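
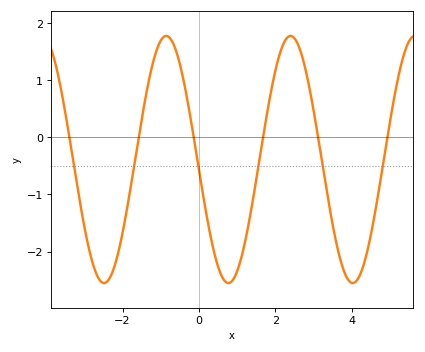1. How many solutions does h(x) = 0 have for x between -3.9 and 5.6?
6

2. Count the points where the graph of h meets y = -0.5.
6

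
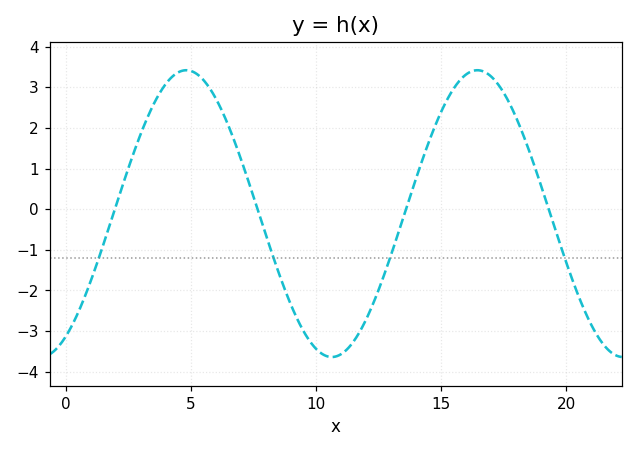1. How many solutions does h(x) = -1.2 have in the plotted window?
4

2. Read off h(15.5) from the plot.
2.96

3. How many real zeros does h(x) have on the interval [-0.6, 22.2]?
4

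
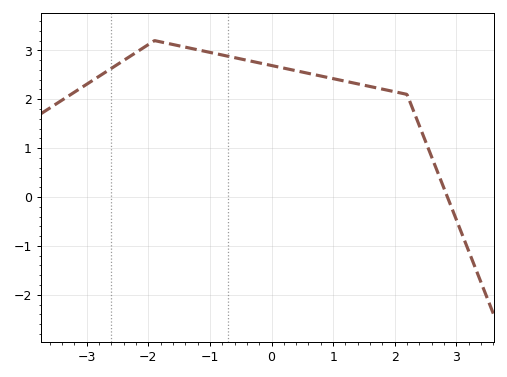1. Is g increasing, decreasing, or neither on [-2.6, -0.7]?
neither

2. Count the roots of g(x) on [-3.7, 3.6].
1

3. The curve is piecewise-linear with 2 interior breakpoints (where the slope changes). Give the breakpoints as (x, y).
(-1.9, 3.2); (2.2, 2.1)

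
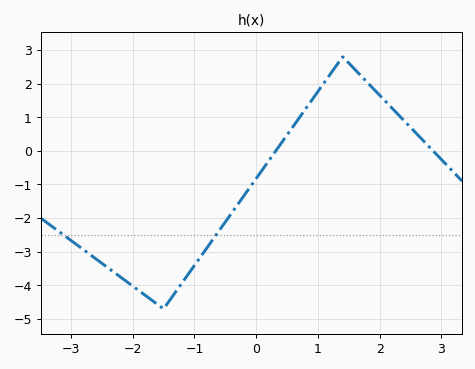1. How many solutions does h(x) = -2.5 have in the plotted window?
2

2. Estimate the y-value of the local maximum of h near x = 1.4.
2.8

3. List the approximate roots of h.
0.3, 2.9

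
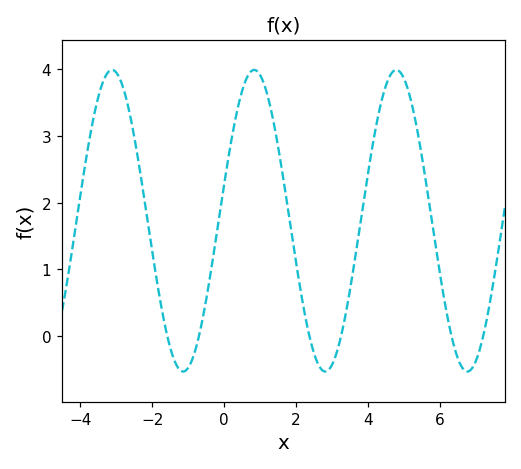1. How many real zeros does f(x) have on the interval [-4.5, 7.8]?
6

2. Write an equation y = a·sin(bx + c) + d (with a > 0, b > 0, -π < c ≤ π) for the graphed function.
y = 2.26sin(1.6x + 0.24) + 1.73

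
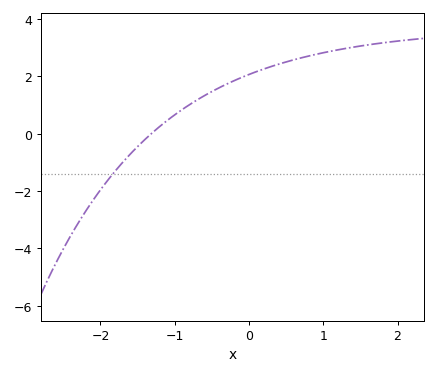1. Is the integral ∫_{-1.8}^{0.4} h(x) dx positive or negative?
positive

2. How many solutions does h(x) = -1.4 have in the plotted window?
1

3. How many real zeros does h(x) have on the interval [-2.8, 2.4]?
1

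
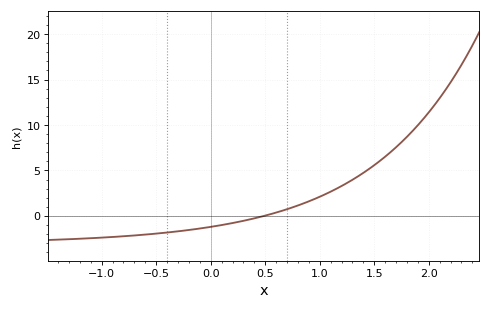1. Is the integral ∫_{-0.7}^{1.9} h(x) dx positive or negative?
positive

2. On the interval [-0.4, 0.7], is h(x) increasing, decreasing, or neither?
increasing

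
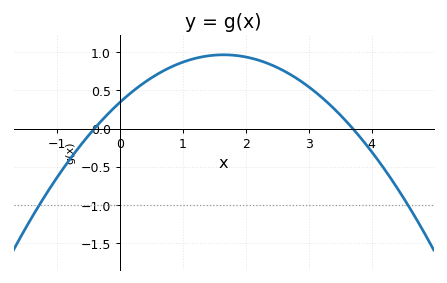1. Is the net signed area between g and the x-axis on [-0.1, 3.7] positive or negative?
positive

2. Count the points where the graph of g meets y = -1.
2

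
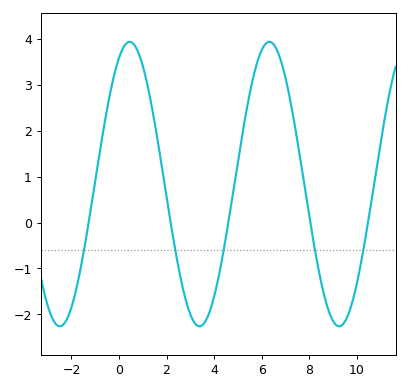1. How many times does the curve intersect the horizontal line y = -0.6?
5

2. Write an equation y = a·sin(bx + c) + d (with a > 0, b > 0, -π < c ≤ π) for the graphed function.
y = 3.1sin(1.1x + 1.1) + 0.84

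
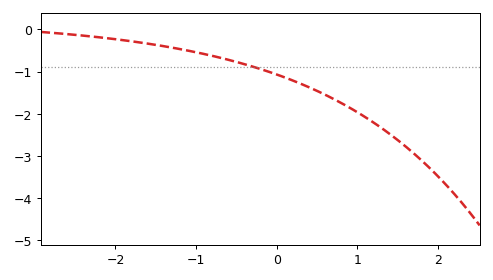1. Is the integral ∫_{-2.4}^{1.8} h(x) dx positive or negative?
negative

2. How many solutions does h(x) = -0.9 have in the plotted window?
1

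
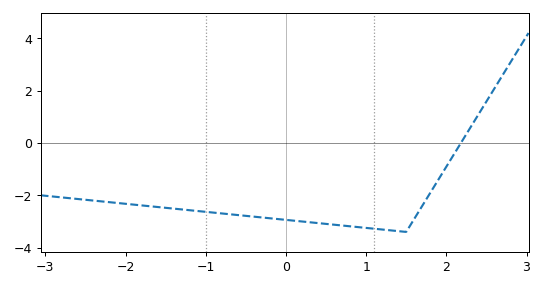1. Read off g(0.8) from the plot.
-3.2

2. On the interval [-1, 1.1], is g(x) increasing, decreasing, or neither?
decreasing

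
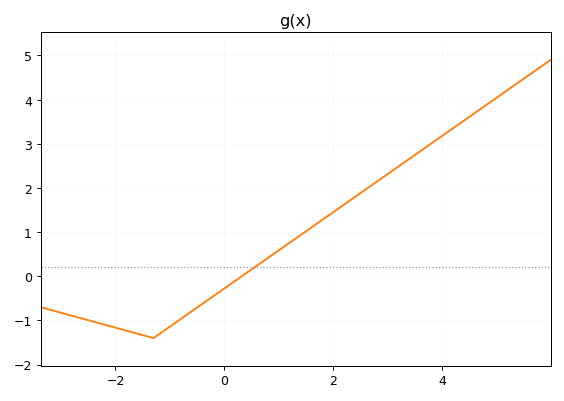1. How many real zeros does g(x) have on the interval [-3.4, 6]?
1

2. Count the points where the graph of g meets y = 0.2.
1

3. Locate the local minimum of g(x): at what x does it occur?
-1.4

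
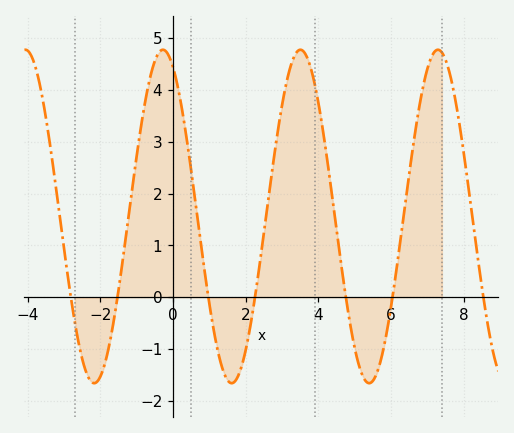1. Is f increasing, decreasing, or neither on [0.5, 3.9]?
neither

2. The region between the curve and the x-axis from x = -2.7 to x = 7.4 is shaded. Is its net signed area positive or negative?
positive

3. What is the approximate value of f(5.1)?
-1.27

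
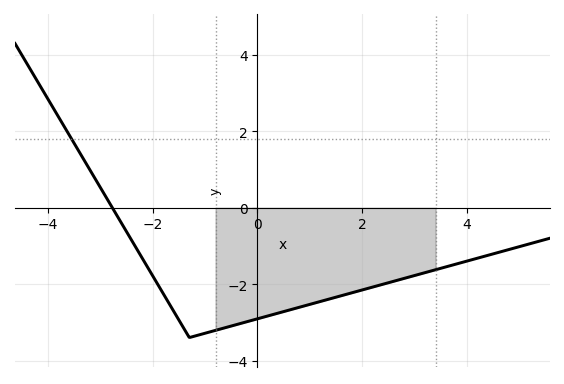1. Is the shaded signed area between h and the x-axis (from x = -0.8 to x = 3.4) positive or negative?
negative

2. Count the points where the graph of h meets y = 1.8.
1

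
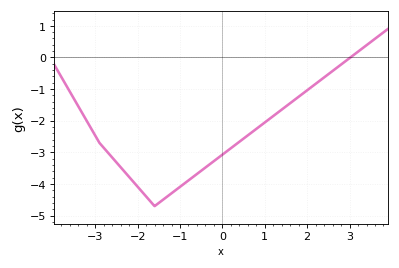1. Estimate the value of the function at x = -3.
-2.47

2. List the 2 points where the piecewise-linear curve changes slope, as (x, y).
(-2.9, -2.7); (-1.6, -4.7)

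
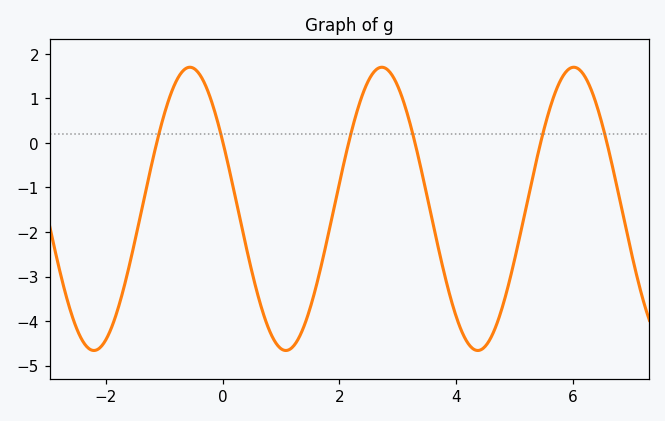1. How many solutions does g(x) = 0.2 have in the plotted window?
6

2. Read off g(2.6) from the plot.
1.6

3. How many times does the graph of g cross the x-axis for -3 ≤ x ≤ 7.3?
6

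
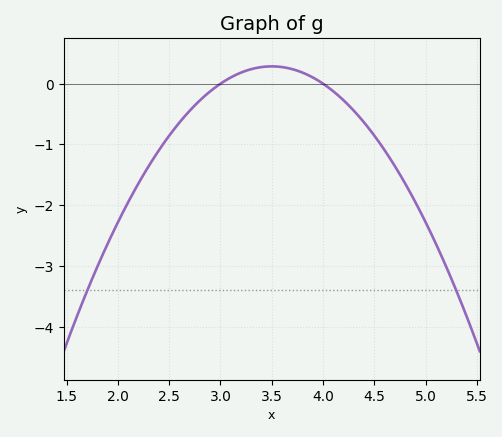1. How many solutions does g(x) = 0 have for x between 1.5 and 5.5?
2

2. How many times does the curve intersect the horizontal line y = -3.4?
2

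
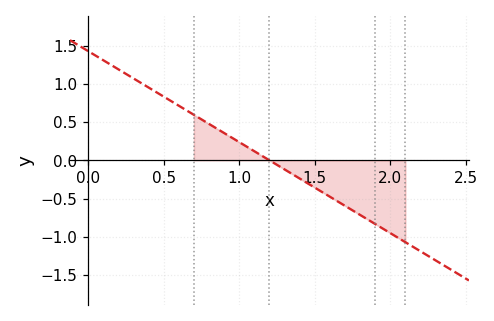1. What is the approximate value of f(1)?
0.238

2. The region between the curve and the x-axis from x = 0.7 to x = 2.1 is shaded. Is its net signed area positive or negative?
negative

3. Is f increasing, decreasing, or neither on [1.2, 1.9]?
decreasing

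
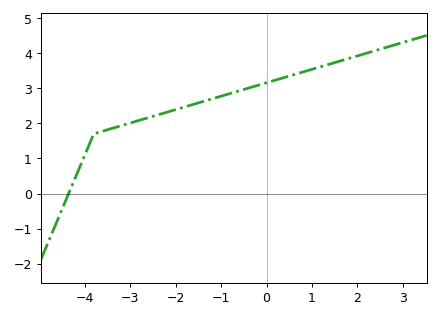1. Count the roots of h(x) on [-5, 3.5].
1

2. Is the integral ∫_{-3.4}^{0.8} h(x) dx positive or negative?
positive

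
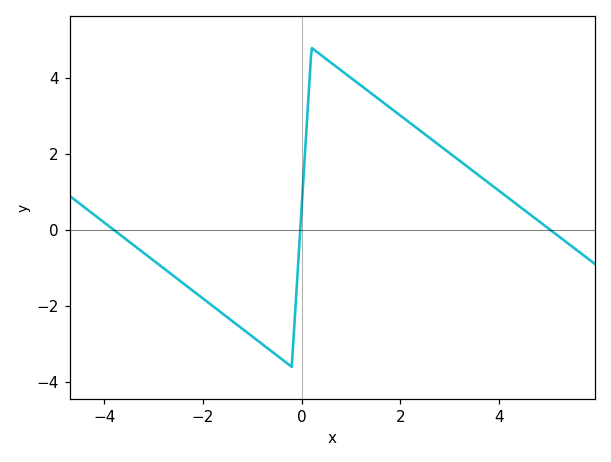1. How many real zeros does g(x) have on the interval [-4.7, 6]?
3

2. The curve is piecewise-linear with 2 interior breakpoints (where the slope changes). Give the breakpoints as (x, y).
(-0.2, -3.6); (0.2, 4.8)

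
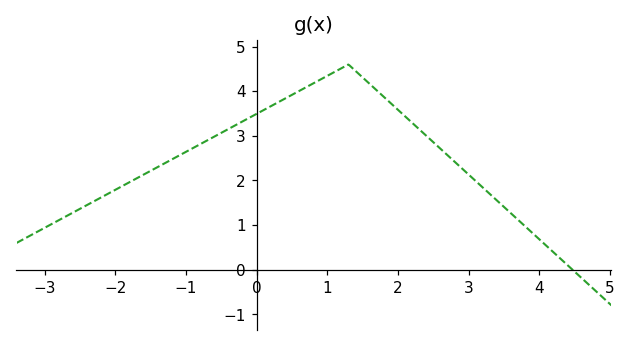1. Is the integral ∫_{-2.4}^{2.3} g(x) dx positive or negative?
positive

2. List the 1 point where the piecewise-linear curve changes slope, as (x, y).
(1.3, 4.6)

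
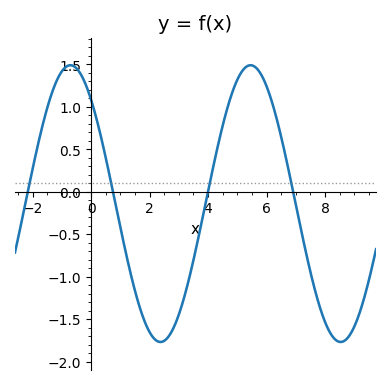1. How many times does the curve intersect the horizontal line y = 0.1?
4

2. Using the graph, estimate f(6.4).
0.8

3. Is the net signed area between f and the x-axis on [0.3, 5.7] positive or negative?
negative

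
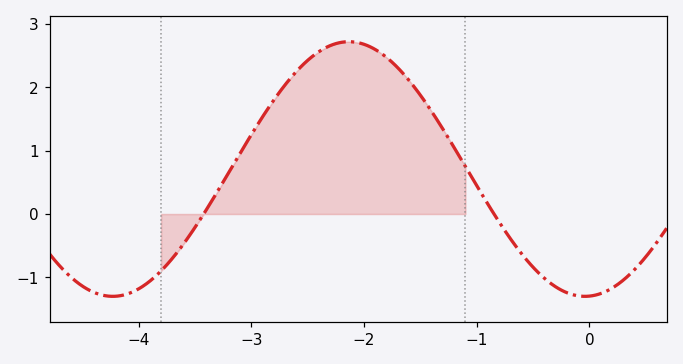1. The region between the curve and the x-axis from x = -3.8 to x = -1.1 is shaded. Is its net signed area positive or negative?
positive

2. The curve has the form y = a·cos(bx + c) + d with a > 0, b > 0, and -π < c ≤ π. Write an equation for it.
y = 2.01cos(1.5x - 3.1) + 0.71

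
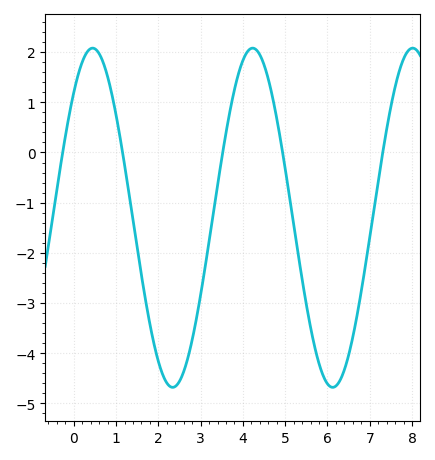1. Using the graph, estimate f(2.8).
-3.7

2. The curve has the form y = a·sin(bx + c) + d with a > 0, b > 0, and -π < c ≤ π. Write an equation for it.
y = 3.38sin(1.7x + 0.83) - 1.3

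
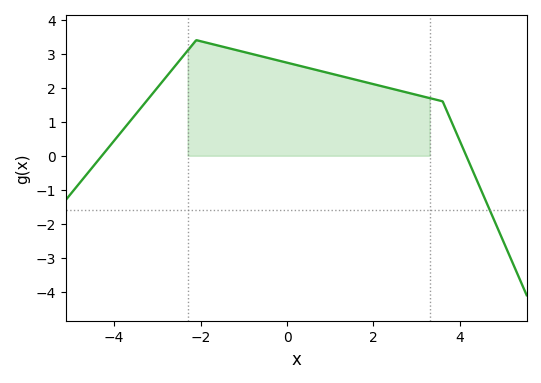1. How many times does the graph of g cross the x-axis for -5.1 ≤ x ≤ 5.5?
2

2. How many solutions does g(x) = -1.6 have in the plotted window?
1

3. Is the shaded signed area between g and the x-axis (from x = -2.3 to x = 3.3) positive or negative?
positive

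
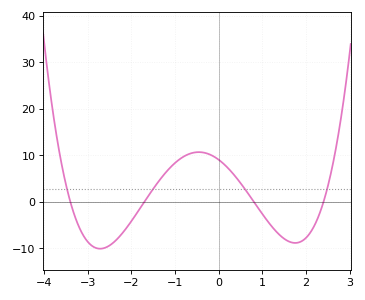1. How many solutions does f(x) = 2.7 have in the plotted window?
4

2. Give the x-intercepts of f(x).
-3.4, -1.7, 0.8, 2.4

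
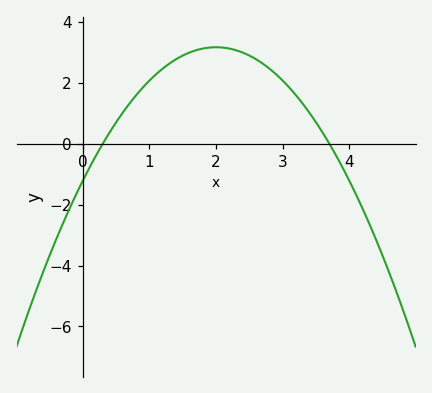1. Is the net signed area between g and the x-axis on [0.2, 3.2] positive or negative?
positive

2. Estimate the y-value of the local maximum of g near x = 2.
3.2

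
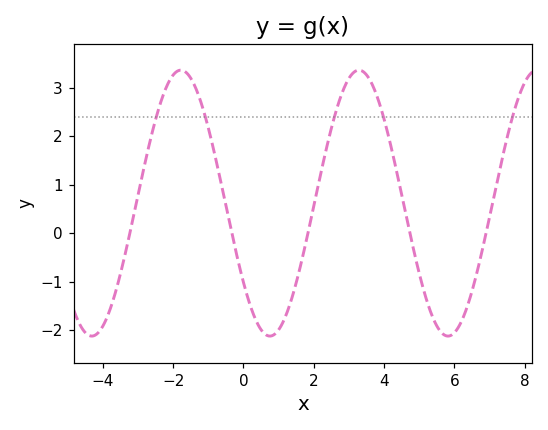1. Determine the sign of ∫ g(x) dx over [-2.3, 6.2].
positive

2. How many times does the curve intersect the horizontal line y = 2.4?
5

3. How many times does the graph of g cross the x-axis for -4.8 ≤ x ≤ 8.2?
5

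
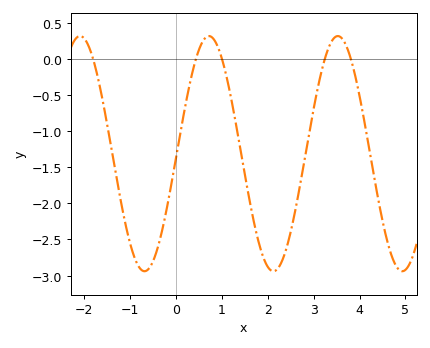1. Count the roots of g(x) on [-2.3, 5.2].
5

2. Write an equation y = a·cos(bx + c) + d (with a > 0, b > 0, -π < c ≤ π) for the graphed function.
y = 1.63cos(2.24x - 1.62) - 1.31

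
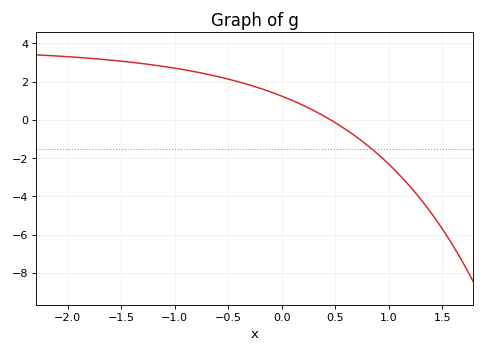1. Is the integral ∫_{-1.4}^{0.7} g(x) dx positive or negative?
positive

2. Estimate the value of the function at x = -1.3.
3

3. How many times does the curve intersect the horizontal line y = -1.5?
1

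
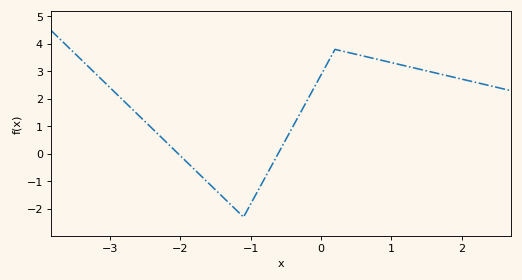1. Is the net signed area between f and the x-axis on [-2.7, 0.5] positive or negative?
positive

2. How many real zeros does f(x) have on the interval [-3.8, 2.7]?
2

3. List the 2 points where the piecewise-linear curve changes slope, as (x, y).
(-1.1, -2.3); (0.2, 3.8)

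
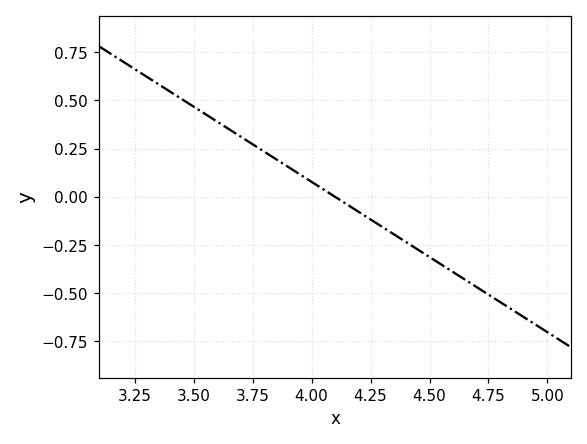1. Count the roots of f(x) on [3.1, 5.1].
1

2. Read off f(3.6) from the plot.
0.38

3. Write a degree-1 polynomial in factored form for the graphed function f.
y = -0.78(x - 4.1)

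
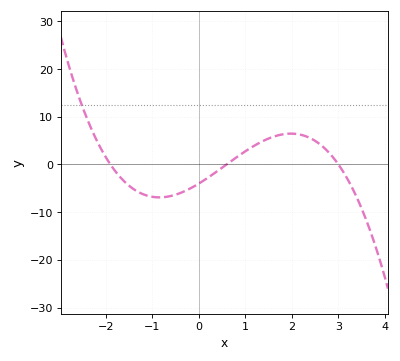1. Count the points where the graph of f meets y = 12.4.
1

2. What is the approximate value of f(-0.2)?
-5.14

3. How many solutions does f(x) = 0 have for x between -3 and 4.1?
3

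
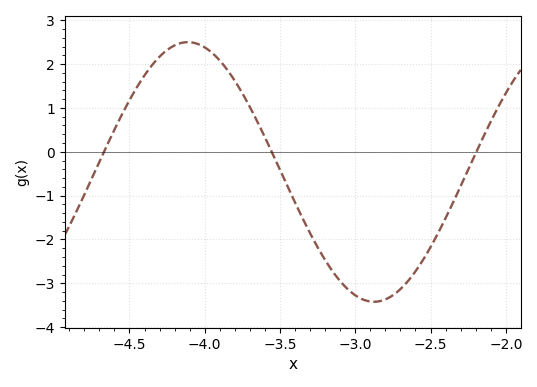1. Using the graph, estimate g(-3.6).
0.3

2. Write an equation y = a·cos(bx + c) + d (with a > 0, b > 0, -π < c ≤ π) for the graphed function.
y = 2.96cos(2.5x - 2.1) - 0.46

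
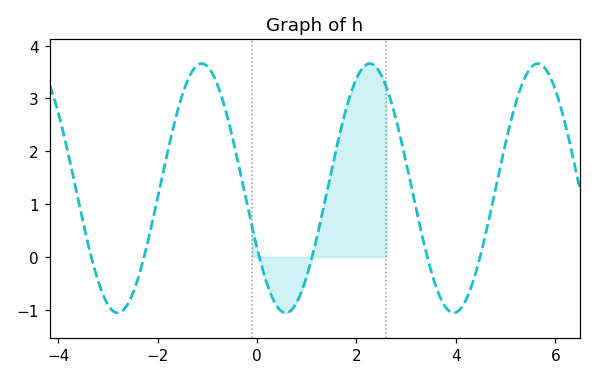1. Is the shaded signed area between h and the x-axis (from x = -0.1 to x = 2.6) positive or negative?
positive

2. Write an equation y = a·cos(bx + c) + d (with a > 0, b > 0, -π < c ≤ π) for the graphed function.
y = 2.36cos(1.9x + 2.1) + 1.3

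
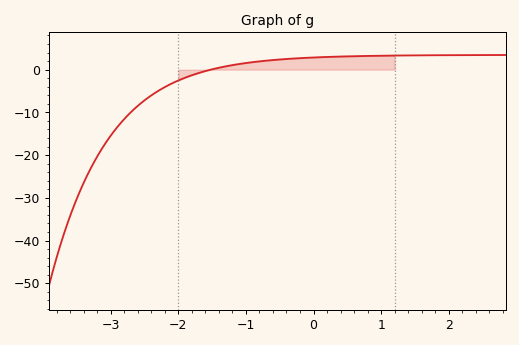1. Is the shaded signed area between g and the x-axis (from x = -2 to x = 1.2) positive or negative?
positive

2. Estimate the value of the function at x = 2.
3.39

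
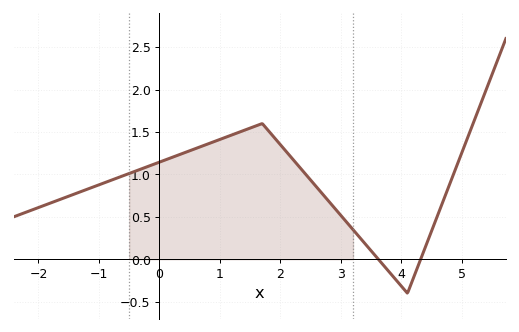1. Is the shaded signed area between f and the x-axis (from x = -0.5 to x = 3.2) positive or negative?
positive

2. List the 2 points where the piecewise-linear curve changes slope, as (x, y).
(1.7, 1.6); (4.1, -0.4)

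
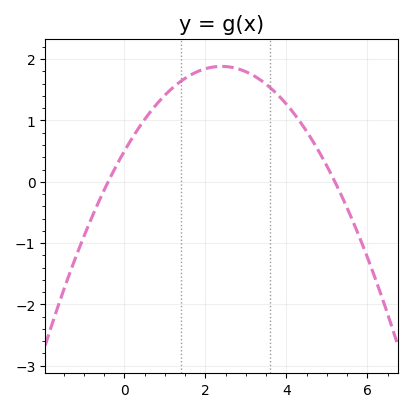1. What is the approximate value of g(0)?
0.499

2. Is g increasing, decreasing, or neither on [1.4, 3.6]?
neither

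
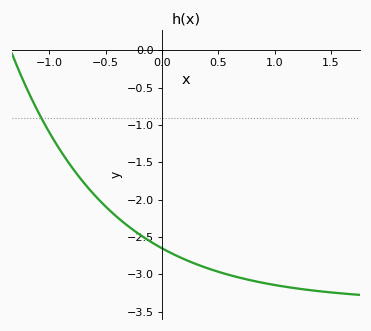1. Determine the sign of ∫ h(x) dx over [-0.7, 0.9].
negative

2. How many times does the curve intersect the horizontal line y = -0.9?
1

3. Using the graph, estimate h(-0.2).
-2.45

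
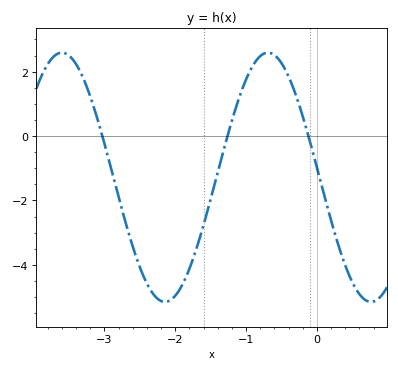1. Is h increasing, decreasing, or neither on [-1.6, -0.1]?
neither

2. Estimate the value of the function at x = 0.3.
-3.36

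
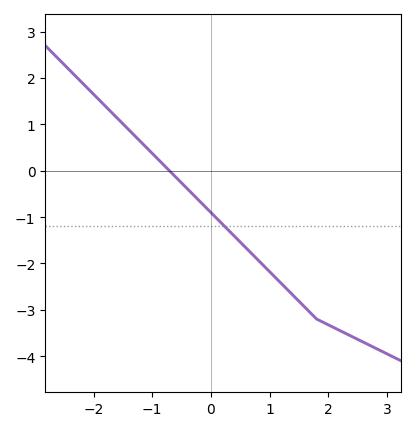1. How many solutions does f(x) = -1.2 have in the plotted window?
1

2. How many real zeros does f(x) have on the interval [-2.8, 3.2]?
1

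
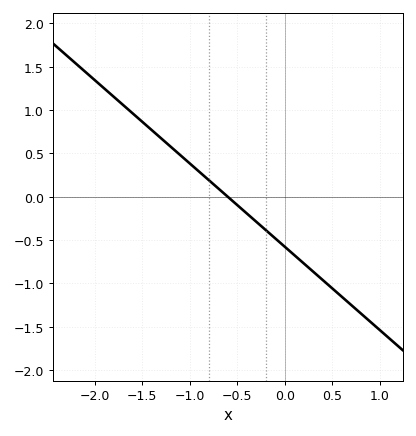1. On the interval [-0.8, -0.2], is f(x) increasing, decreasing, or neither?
decreasing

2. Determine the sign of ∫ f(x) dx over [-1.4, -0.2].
positive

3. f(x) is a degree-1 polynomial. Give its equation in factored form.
y = -0.96(x + 0.6)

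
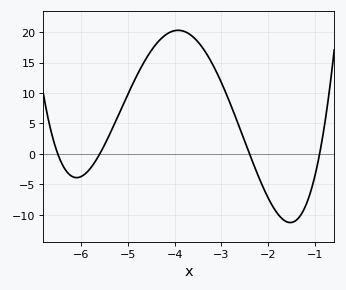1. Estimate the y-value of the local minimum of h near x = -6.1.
-4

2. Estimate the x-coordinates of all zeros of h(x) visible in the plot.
-6.5, -5.6, -2.4, -0.9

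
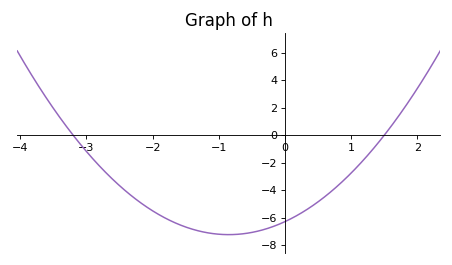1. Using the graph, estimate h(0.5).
-4.85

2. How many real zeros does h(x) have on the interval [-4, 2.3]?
2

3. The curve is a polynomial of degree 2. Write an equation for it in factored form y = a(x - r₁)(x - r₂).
y = 1.31(x + 3.2)(x - 1.5)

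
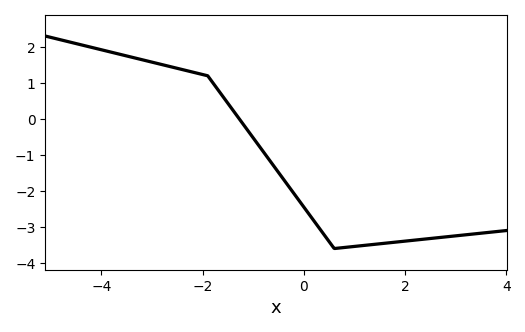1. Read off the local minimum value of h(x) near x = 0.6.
-3.6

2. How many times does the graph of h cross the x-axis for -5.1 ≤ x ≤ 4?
1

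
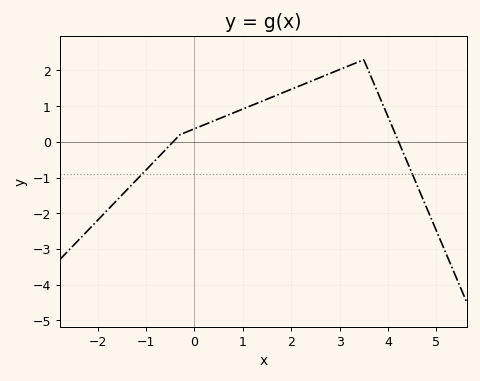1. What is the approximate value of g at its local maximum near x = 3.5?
2.3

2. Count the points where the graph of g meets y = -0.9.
2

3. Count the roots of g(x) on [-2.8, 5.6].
2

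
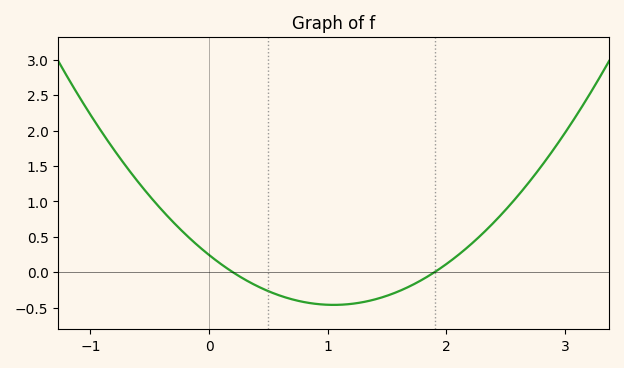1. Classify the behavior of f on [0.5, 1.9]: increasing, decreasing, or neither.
neither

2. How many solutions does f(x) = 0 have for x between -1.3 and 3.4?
2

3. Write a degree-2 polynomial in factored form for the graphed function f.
y = 0.64(x - 0.2)(x - 1.9)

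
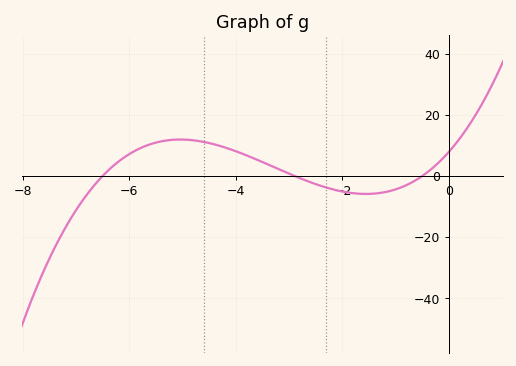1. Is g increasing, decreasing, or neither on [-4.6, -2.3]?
decreasing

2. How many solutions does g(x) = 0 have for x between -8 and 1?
3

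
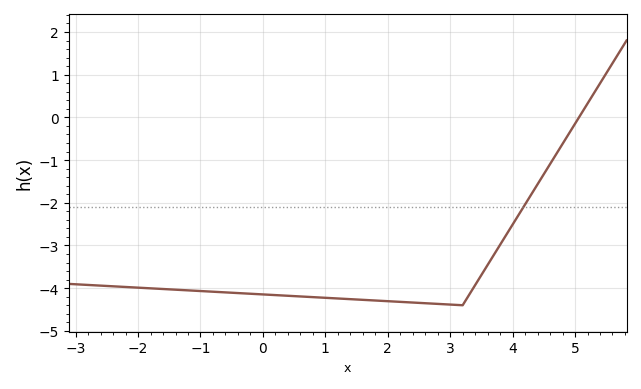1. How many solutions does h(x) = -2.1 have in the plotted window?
1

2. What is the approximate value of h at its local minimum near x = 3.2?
-4.4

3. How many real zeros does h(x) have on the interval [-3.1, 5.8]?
1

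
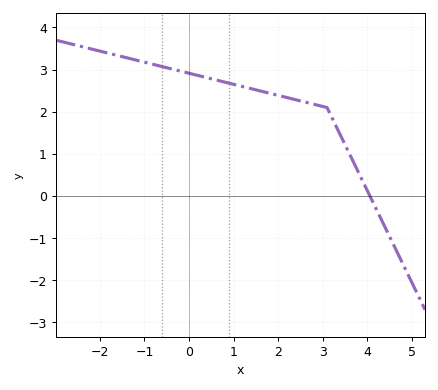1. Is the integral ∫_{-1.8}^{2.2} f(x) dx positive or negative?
positive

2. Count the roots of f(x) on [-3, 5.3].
1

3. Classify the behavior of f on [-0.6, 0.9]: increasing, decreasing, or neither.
decreasing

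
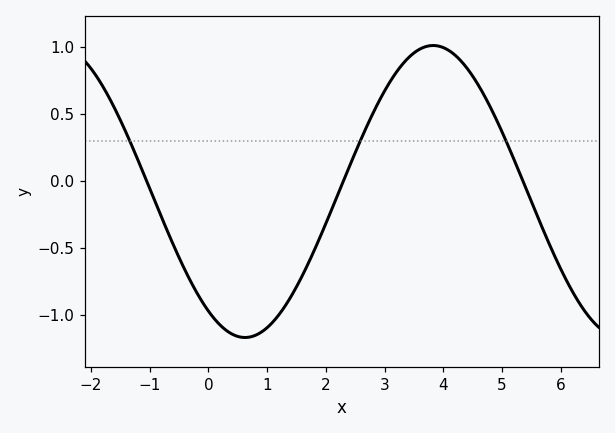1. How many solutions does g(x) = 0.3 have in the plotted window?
3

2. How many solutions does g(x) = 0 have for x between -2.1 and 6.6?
3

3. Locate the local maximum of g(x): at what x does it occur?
3.8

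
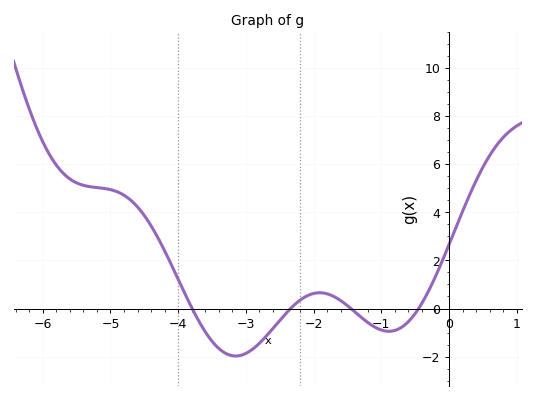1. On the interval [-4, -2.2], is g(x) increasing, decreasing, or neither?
neither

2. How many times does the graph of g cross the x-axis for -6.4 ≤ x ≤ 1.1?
4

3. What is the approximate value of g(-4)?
1.21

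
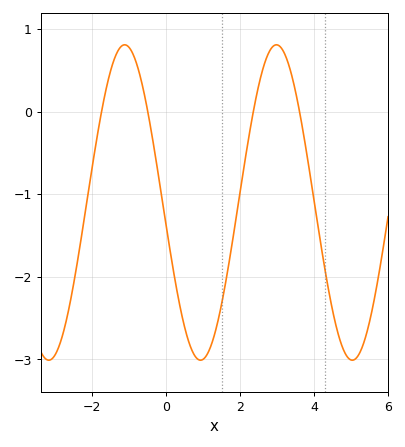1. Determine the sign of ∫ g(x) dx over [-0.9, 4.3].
negative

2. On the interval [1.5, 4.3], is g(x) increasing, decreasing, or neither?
neither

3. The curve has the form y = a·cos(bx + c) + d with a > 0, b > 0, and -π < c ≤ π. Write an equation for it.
y = 1.91cos(1.53x + 1.72) - 1.1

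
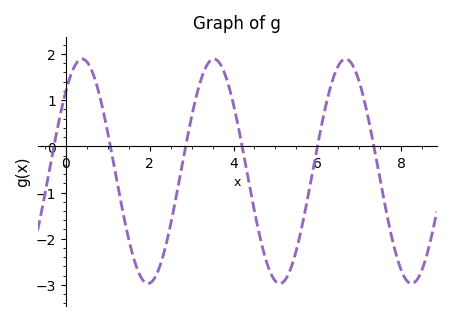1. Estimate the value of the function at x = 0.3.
1.85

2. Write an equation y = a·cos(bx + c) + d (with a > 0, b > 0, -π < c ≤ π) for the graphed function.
y = 2.43cos(2x - 0.782) - 0.54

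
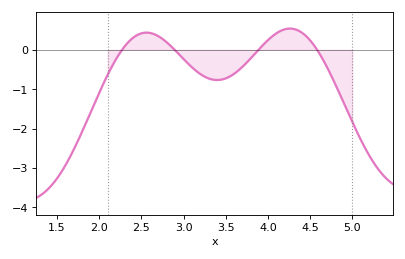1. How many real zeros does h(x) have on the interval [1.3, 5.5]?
4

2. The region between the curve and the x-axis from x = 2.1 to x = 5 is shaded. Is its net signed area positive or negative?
negative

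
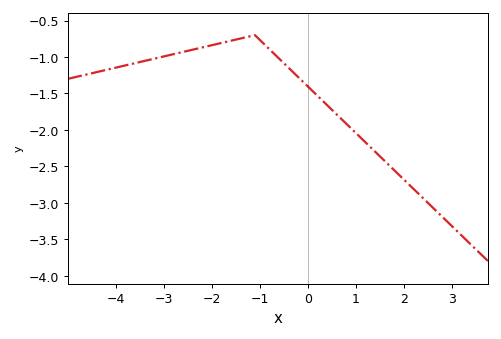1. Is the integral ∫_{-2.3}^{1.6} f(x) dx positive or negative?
negative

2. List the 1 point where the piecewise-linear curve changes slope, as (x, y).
(-1.1, -0.7)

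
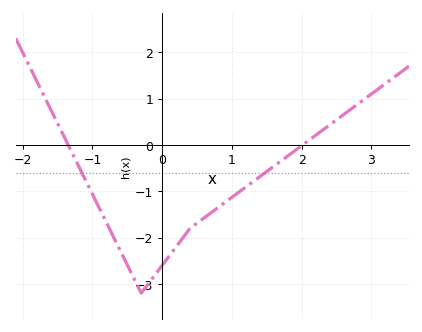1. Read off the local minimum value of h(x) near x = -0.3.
-3.2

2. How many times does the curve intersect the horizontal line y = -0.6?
2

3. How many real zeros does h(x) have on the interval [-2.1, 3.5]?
2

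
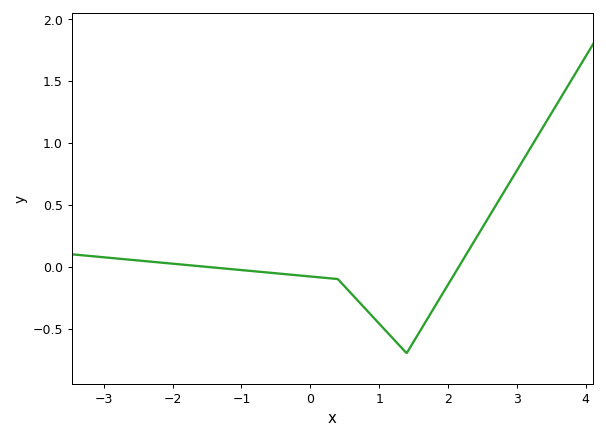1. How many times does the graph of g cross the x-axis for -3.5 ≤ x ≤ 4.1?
2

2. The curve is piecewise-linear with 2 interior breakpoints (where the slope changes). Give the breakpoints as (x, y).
(0.4, -0.1); (1.4, -0.7)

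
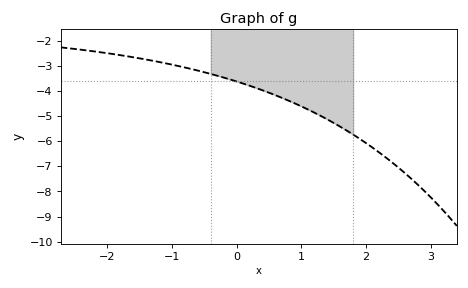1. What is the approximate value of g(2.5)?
-7.05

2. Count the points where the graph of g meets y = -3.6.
1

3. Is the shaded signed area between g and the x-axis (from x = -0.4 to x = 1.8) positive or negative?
negative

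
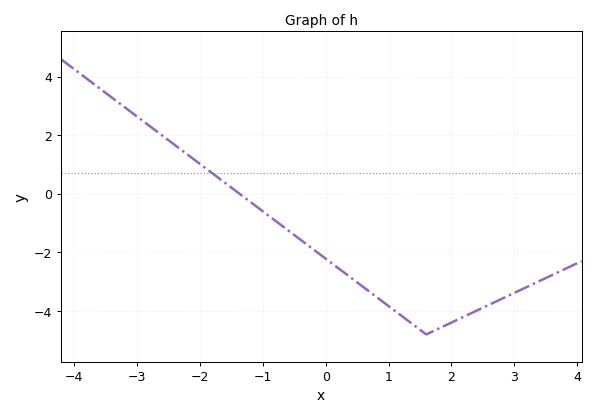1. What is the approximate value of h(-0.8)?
-0.92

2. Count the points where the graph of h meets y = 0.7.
1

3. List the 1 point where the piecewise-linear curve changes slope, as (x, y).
(1.6, -4.8)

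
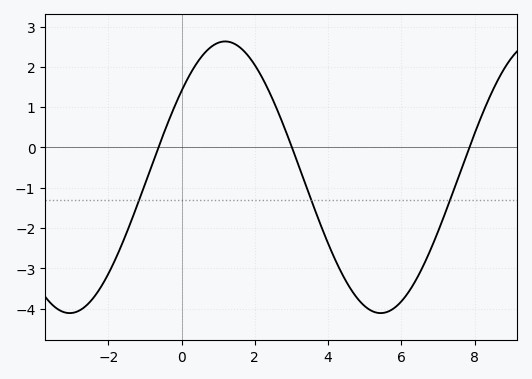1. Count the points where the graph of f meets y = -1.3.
3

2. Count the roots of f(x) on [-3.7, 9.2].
3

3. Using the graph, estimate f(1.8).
2.29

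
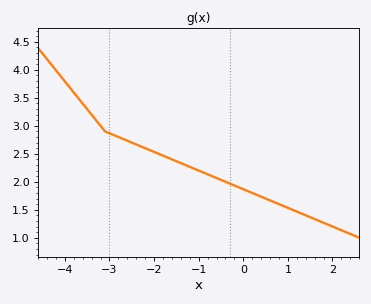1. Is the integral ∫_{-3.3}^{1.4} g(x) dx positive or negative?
positive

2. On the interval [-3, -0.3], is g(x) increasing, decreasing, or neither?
decreasing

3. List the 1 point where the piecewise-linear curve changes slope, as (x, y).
(-3.1, 2.9)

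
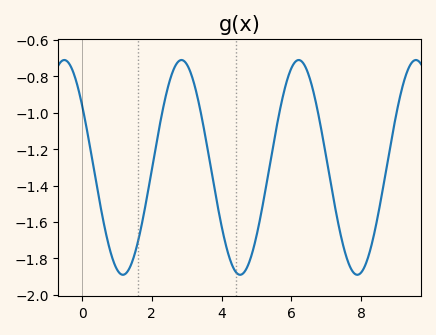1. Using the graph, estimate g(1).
-1.86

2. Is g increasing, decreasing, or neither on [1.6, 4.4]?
neither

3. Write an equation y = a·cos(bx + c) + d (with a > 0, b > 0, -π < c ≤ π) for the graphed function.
y = 0.59cos(1.9x + 0.95) - 1.3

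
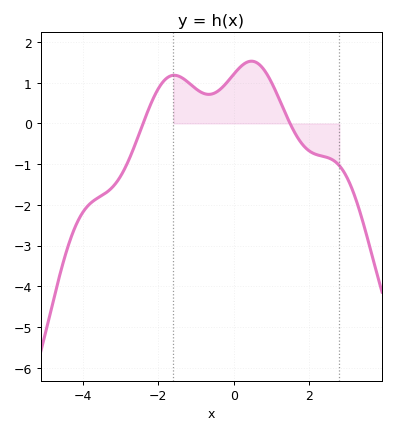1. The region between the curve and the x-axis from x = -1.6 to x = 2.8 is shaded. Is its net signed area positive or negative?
positive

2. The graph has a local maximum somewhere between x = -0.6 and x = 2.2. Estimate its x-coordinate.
0.4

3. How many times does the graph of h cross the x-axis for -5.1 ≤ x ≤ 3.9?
2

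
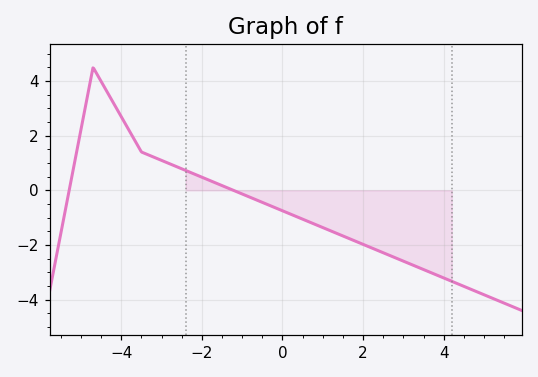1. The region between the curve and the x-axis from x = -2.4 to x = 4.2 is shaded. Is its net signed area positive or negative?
negative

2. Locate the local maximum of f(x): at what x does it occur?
-4.8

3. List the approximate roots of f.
-5.2, -1.2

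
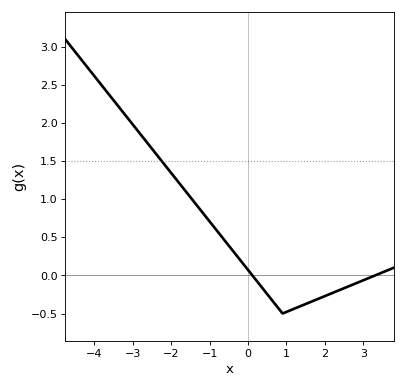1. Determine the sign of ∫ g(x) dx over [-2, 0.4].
positive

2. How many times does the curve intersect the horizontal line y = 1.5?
1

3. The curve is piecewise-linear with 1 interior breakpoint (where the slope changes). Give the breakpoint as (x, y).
(0.9, -0.5)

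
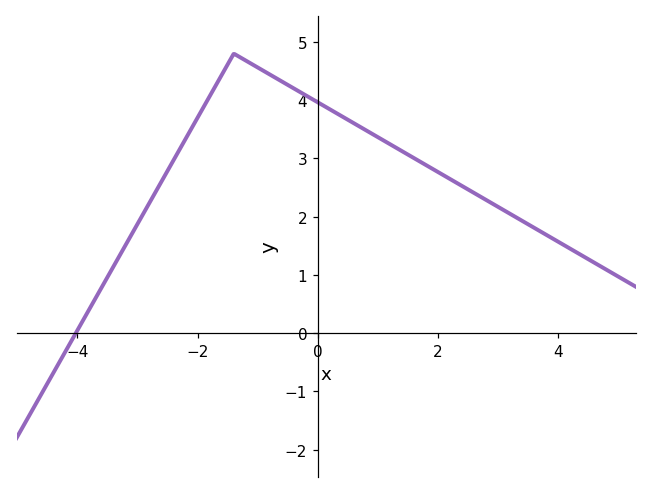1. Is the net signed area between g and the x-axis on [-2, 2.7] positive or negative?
positive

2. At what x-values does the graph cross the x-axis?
-4.03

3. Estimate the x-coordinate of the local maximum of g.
-1.4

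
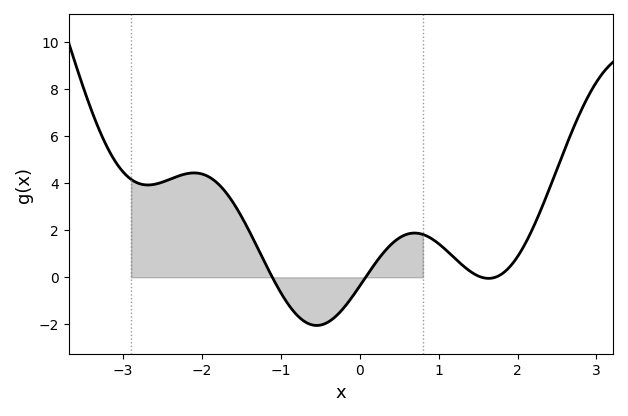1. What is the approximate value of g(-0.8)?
-1.6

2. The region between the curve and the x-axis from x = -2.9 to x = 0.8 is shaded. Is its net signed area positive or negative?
positive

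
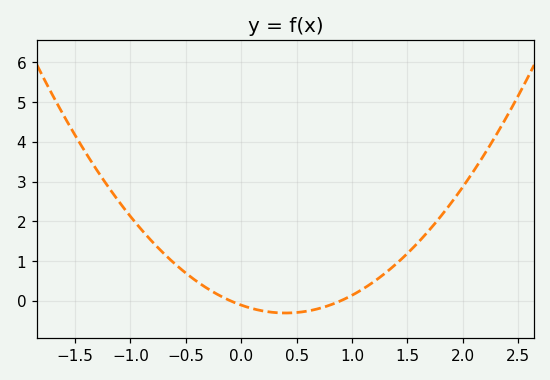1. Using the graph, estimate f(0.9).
0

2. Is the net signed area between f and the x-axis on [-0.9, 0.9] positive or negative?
positive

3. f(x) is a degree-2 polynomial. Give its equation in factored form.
y = 1.24(x + 0.1)(x - 0.9)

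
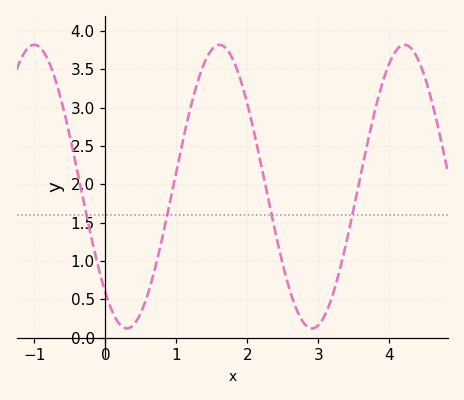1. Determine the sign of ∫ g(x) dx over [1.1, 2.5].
positive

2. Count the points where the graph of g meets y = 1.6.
4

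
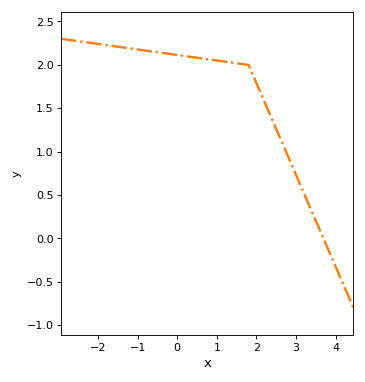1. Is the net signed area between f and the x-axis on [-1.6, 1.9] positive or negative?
positive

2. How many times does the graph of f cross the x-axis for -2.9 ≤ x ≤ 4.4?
1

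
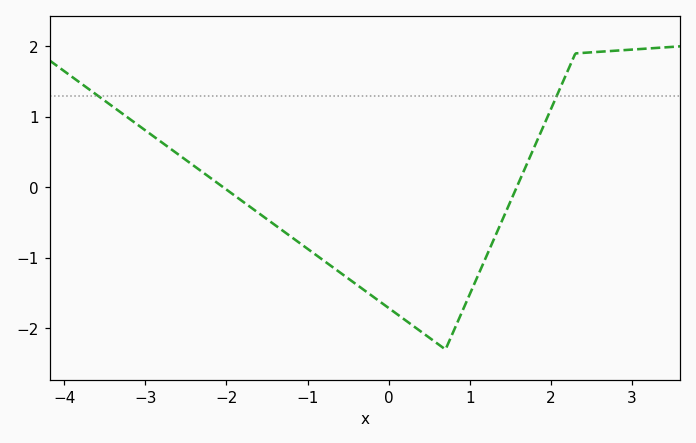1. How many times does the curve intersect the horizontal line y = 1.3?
2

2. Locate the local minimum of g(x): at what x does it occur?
0.8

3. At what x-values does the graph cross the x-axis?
-2, 1.6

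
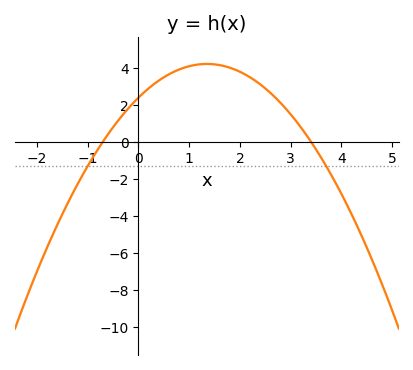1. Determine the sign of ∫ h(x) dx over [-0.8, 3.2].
positive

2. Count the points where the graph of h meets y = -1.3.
2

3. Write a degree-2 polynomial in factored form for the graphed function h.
y = -1(x + 0.7)(x - 3.4)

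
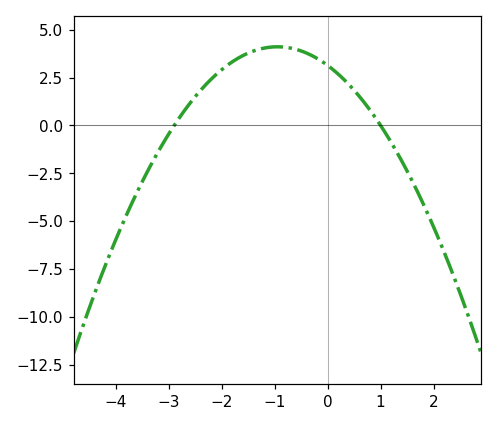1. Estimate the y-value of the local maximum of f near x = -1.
4.2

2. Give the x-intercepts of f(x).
-2.8, 1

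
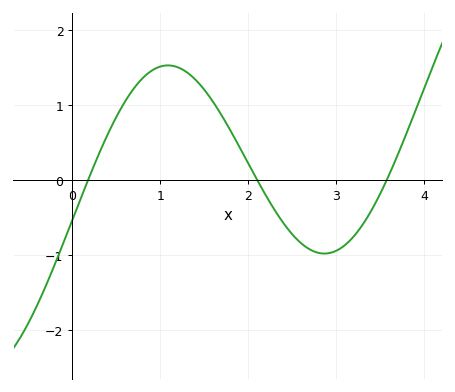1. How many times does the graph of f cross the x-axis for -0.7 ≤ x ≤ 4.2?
3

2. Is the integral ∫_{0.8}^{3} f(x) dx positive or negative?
positive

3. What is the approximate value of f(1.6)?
1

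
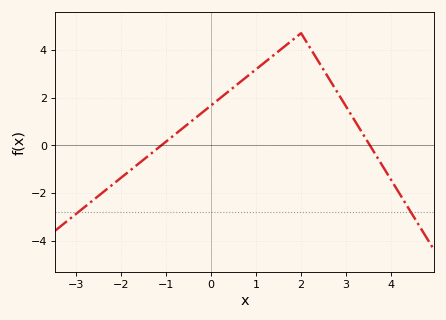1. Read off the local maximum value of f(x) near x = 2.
4.6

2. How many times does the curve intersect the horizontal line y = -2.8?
2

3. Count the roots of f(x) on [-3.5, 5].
2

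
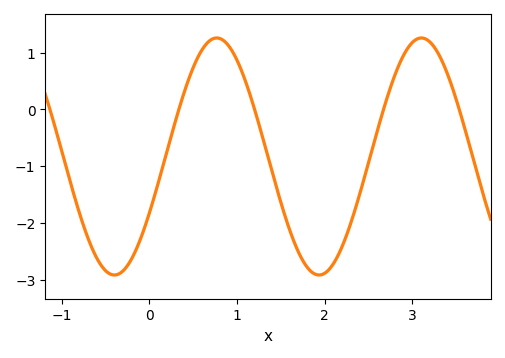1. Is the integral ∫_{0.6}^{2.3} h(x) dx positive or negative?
negative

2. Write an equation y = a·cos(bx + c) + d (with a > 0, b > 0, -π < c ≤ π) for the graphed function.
y = 2.09cos(2.69x - 2.07) - 0.83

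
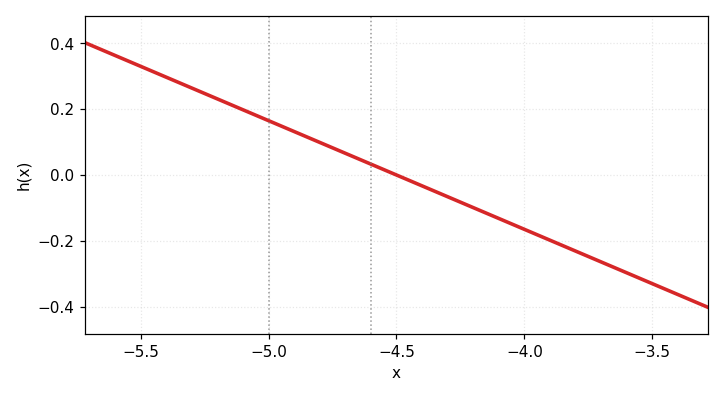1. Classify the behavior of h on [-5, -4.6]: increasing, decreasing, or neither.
decreasing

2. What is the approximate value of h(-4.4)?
-0.04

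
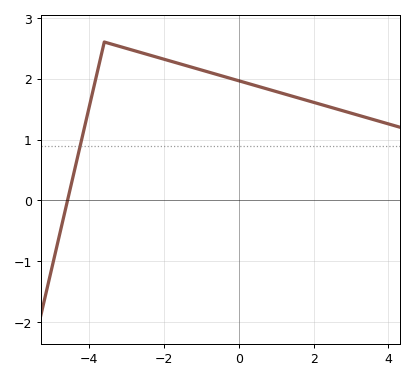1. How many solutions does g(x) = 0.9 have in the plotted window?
1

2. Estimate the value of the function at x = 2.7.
1.5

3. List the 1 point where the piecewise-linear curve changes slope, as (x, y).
(-3.6, 2.6)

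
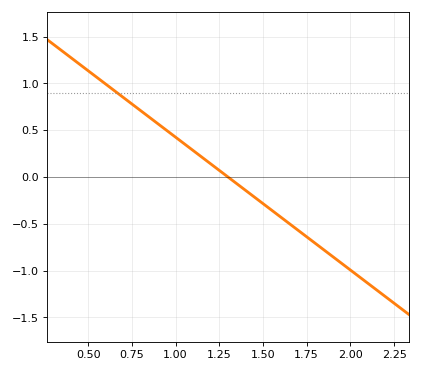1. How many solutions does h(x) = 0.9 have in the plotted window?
1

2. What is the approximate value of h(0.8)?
0.7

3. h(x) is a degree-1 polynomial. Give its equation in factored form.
y = -1.42(x - 1.3)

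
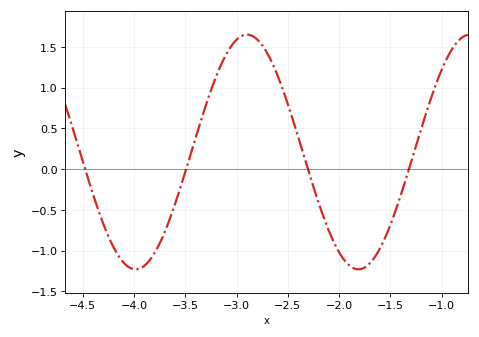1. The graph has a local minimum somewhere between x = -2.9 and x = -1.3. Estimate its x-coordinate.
-1.81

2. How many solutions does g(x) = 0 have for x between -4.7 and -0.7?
4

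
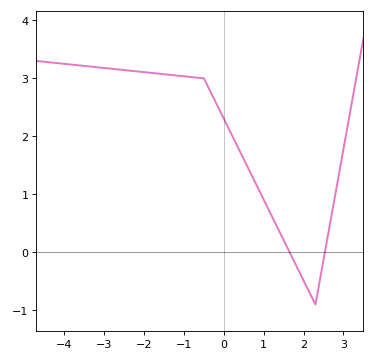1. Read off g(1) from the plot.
0.911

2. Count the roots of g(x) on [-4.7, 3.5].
2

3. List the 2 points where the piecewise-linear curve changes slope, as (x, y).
(-0.5, 3); (2.3, -0.9)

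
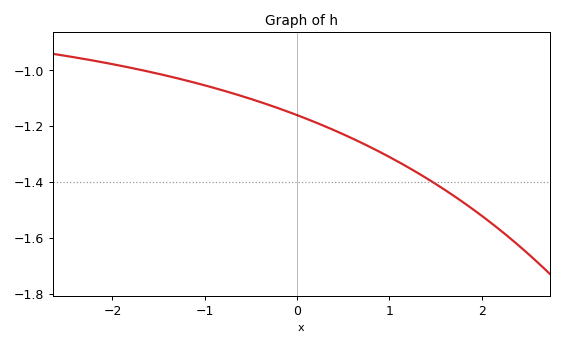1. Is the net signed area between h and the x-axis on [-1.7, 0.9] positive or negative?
negative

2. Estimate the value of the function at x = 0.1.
-1.18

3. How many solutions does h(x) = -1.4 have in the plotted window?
1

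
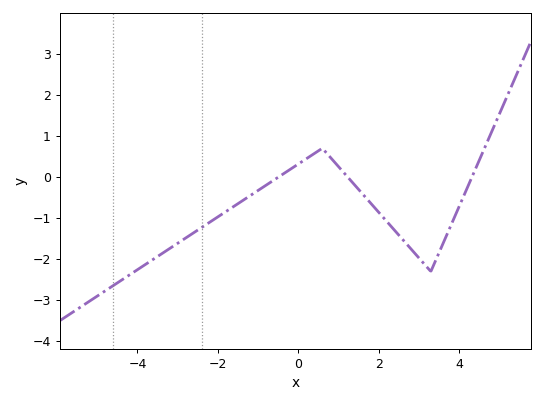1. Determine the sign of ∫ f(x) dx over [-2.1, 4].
negative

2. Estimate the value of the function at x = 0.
0.314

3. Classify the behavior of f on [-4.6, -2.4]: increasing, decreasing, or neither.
increasing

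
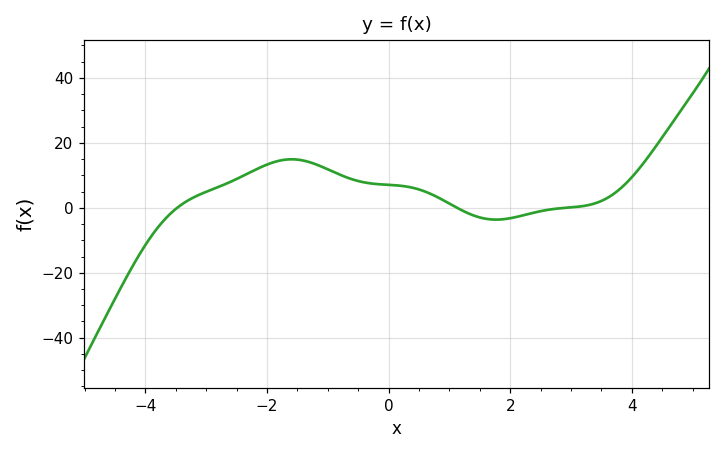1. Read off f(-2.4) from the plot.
9.8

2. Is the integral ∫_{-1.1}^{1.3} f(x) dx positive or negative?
positive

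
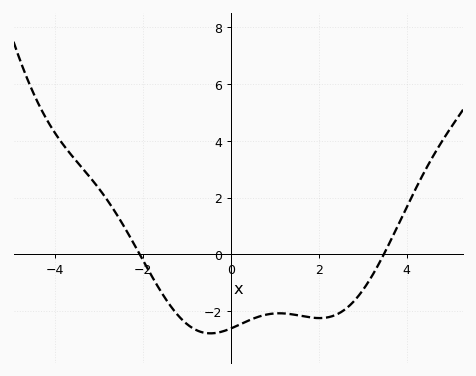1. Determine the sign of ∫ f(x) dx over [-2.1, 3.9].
negative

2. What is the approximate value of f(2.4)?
-2.2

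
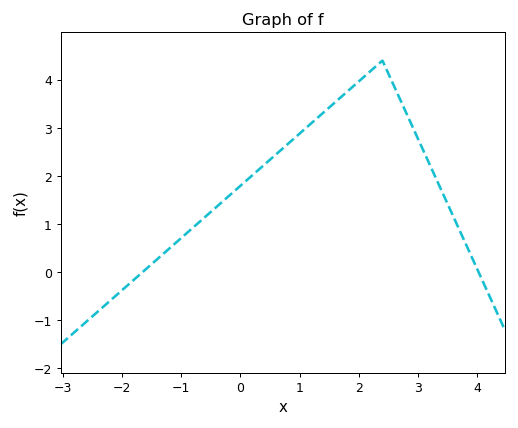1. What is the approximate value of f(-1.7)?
-0.05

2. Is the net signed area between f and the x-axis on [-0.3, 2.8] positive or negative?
positive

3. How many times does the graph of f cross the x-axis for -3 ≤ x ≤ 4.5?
2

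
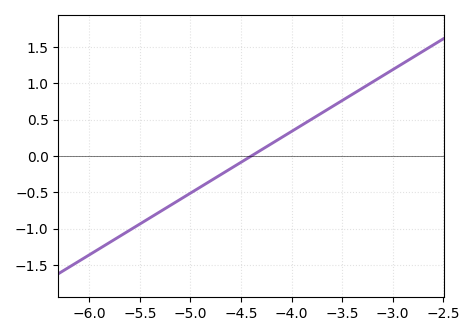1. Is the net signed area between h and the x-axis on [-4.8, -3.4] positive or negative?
positive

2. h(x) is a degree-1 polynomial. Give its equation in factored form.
y = 0.85(x + 4.4)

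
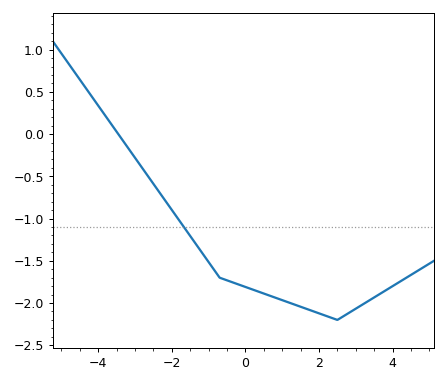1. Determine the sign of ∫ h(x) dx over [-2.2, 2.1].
negative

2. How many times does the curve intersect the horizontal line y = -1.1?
1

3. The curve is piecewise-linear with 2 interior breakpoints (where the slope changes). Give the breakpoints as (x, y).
(-0.7, -1.7); (2.5, -2.2)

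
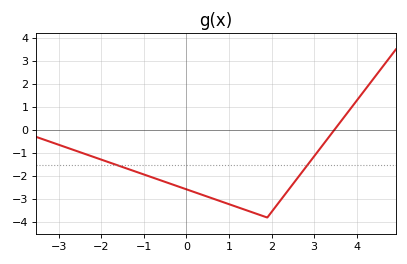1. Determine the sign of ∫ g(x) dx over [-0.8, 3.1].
negative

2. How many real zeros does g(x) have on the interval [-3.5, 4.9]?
1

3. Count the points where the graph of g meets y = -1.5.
2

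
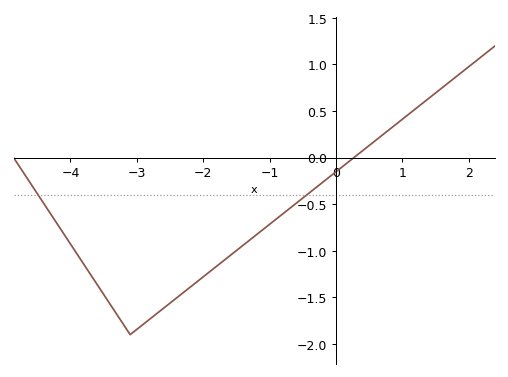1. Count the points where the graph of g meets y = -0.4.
2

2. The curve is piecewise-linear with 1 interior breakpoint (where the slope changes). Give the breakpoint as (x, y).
(-3.1, -1.9)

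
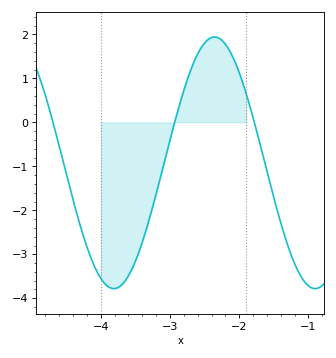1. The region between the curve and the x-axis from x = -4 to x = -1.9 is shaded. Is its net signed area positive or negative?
negative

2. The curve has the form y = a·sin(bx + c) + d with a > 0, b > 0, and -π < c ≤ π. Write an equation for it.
y = 2.86sin(2.2x + 0.38) - 0.92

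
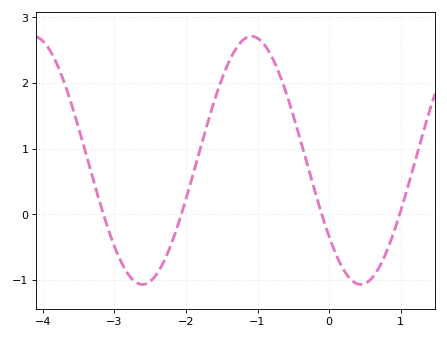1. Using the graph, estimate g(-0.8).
2.4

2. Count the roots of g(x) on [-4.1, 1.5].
4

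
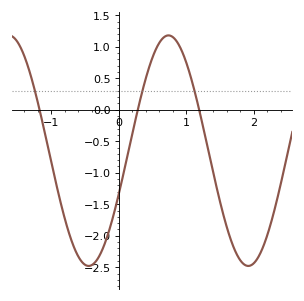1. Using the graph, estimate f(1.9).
-2.5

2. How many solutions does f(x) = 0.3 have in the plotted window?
3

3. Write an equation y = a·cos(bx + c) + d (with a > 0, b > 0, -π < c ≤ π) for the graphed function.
y = 1.83cos(2.7x - 2) - 0.65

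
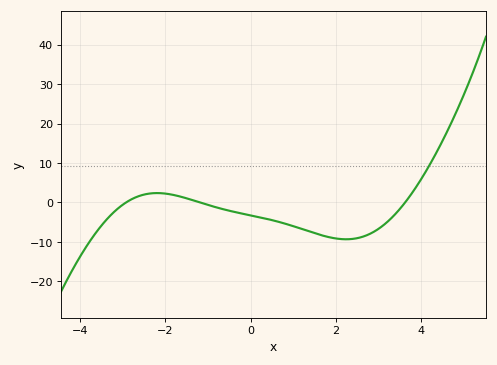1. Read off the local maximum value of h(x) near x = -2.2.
2.38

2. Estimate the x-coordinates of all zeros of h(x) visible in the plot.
-2.92, -1.18, 3.62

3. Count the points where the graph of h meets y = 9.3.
1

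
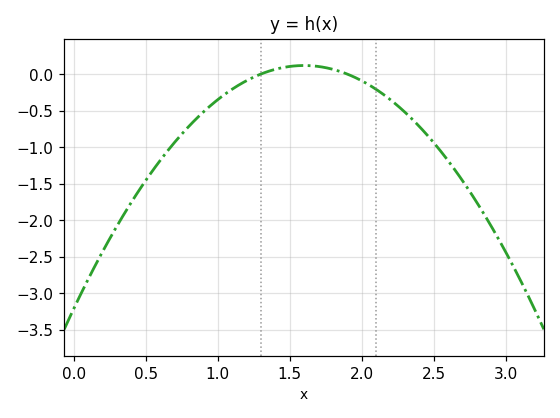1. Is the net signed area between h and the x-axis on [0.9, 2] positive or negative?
negative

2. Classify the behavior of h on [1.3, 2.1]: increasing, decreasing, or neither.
neither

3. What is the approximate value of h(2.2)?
-0.35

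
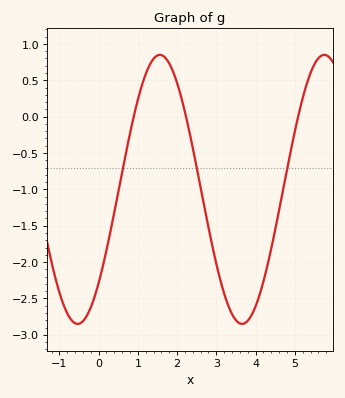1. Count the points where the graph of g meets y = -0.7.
3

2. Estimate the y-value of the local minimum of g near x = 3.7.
-2.85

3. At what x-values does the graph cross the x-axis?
0.9, 2.2, 5.1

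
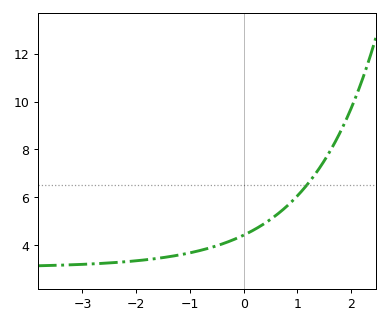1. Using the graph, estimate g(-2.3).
3.4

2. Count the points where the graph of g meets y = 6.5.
1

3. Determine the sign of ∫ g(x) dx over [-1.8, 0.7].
positive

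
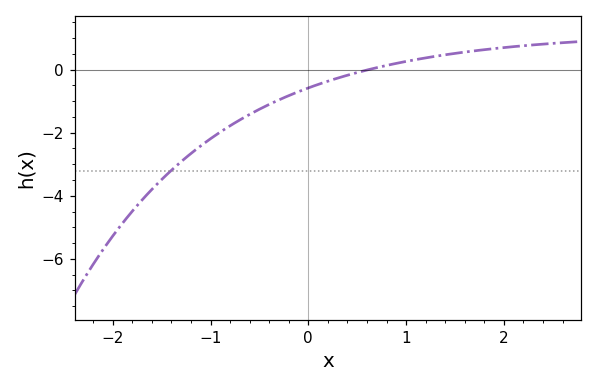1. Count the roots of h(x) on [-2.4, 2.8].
1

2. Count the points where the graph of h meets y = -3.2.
1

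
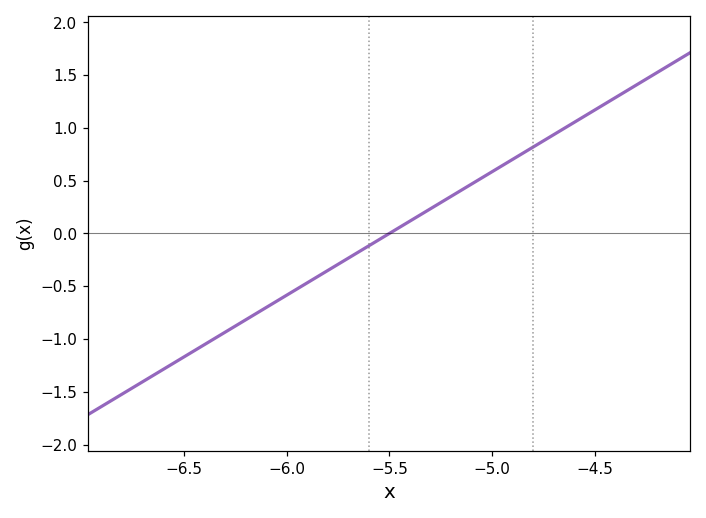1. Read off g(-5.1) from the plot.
0.45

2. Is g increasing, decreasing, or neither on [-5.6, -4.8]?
increasing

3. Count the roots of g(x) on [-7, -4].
1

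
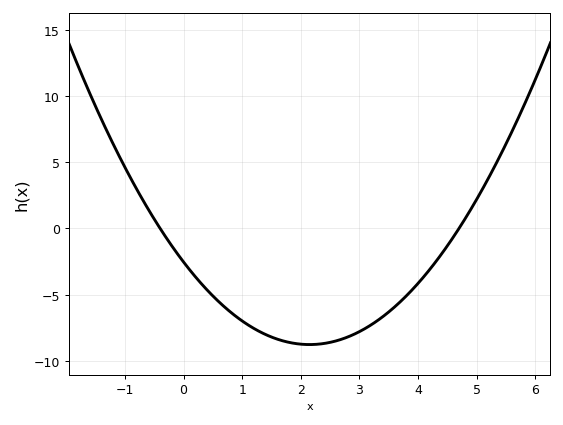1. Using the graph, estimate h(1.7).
-8.5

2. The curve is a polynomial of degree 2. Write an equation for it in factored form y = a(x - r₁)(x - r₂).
y = 1.35(x + 0.4)(x - 4.7)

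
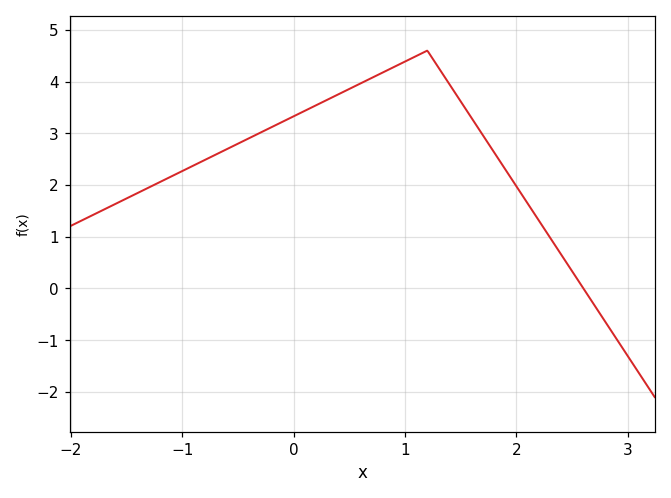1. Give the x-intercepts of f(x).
2.6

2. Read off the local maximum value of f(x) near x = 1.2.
4.6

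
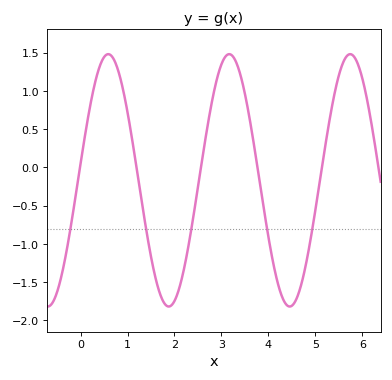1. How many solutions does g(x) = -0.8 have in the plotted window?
5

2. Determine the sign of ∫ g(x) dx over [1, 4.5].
negative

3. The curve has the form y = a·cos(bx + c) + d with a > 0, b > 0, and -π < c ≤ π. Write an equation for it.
y = 1.65cos(2.4x - 1.4) - 0.17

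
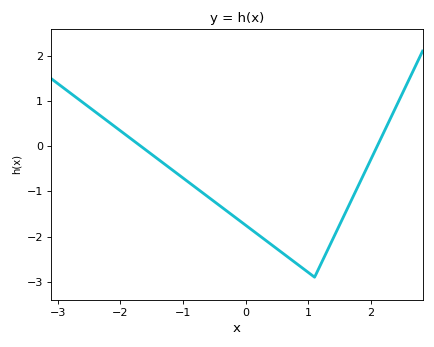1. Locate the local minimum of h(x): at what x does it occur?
1.1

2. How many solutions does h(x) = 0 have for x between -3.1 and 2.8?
2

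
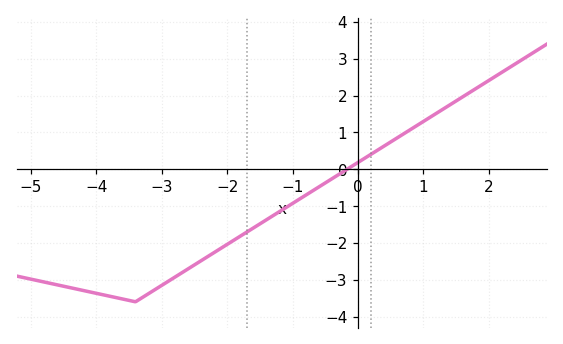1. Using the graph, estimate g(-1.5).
-1.48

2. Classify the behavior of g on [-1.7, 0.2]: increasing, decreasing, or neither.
increasing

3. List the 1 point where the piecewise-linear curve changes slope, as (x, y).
(-3.4, -3.6)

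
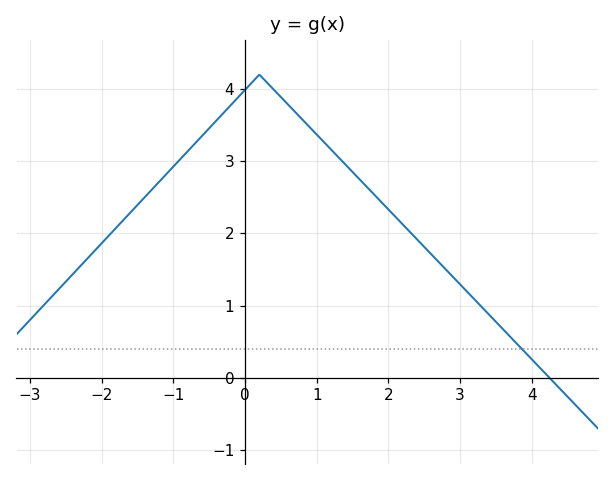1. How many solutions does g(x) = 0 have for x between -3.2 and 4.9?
1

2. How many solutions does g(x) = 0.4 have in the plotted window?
1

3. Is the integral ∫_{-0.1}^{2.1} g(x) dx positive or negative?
positive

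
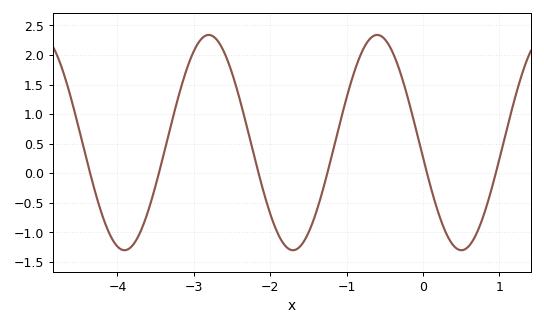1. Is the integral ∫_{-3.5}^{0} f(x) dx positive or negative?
positive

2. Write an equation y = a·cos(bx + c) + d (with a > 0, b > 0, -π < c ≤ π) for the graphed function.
y = 1.82cos(2.9x + 1.7) + 0.52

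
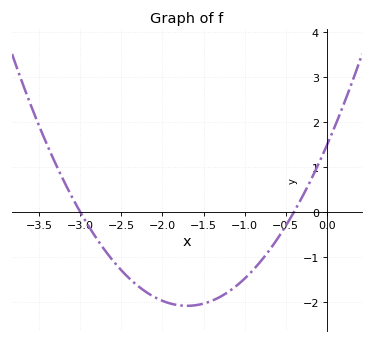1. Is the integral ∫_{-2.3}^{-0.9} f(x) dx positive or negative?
negative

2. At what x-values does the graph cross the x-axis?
-3, -0.4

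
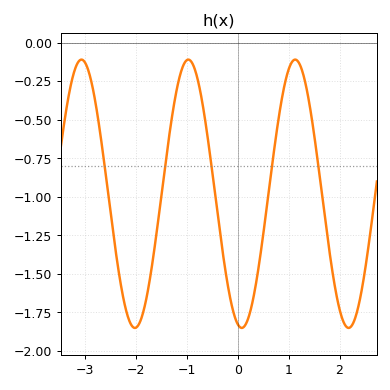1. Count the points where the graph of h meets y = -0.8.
5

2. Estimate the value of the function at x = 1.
-0.172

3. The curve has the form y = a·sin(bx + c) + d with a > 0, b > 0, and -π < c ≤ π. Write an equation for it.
y = 0.87sin(2.99x - 1.8) - 0.98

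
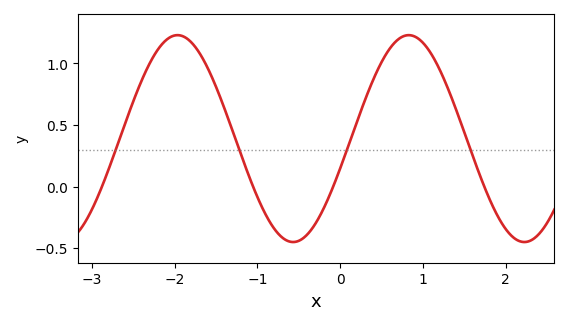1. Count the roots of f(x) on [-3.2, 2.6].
4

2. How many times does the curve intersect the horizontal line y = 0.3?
4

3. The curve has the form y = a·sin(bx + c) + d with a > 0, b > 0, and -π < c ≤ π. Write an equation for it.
y = 0.84sin(2.2x - 0.29) + 0.39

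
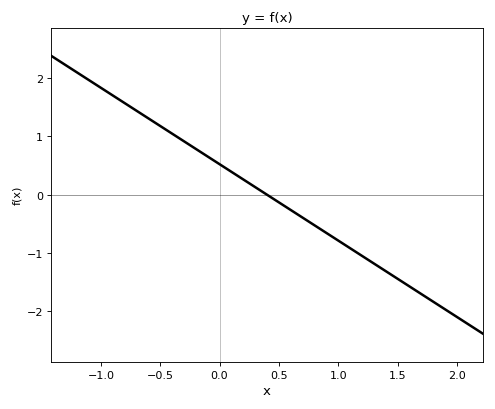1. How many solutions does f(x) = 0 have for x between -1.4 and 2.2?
1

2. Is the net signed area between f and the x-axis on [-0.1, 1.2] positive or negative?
negative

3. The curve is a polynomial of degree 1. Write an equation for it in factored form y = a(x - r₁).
y = -1.31(x - 0.4)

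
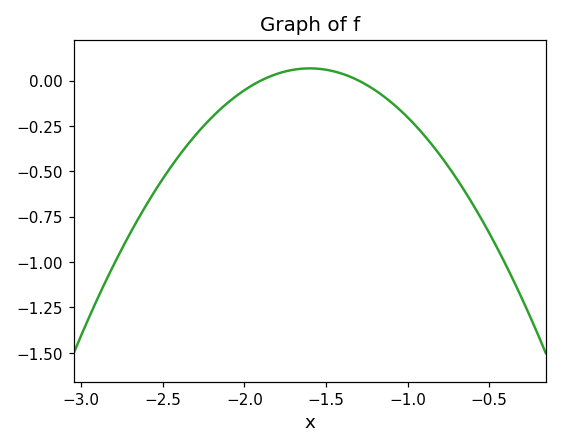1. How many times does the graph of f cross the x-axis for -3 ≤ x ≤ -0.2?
2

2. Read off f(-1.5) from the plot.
0.06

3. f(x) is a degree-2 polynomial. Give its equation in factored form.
y = -0.75(x + 1.9)(x + 1.3)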